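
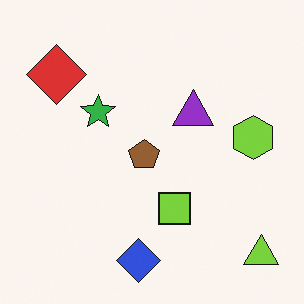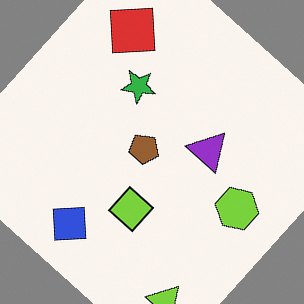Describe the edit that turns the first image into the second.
The transformation is: rotated clockwise by a large amount — several tens of degrees.

Every shape is tilted by the same angle and the image corners show triangular fill wedges — a whole-image rotation by a non-right angle.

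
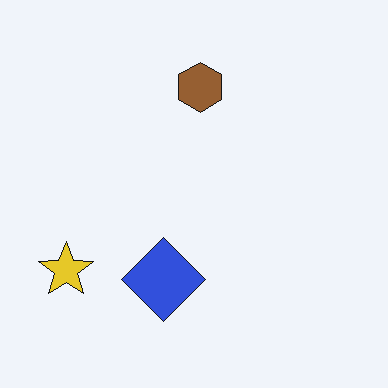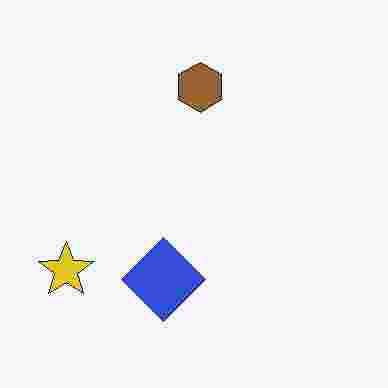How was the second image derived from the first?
The transformation is: heavily JPEG-compressed with obvious blocking artifacts.

Blocky 8×8 compression artifacts appear around shape edges and the flat background shows ringing — characteristic JPEG degradation.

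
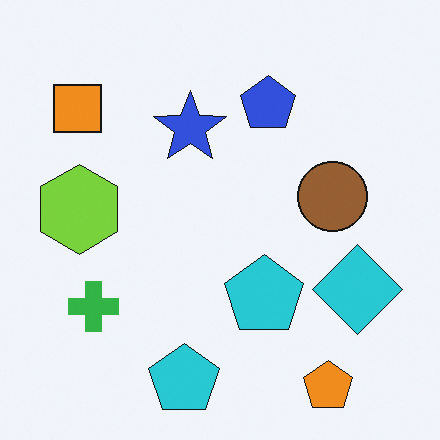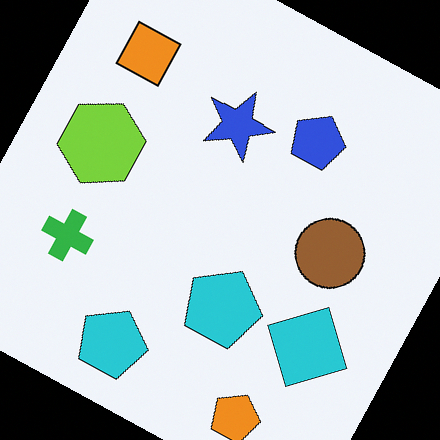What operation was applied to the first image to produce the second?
It was rotated clockwise by a clearly visible amount.

Every shape is tilted by the same angle and the image corners show triangular fill wedges — a whole-image rotation by a non-right angle.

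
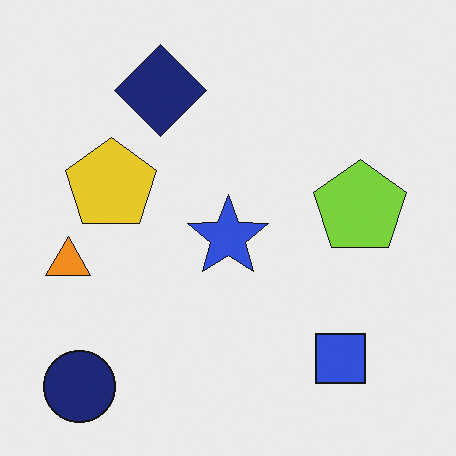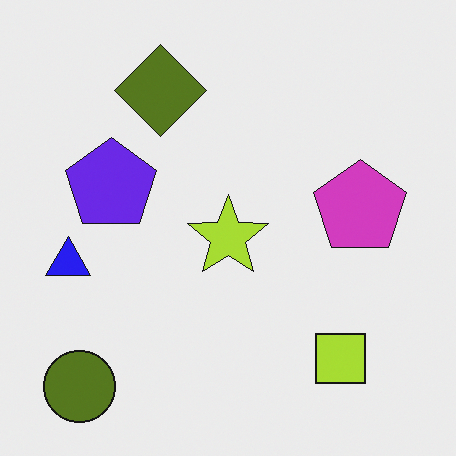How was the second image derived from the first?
It was hue-shifted through roughly half the color wheel.

Every shape's color has rotated by the same amount around the hue wheel — a uniform hue shift.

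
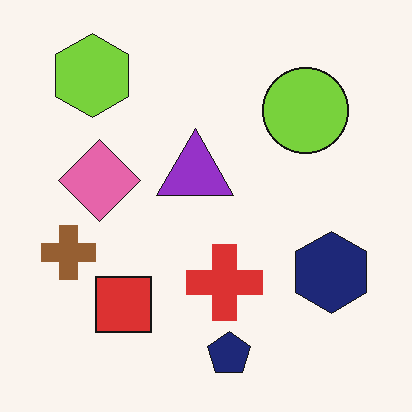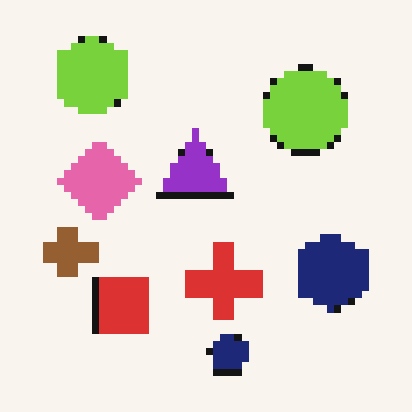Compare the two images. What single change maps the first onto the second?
It was moderately pixelated.

Shapes are reduced to large square blocks; fine edges and outlines are lost — a downscale-then-upscale (mosaic) effect.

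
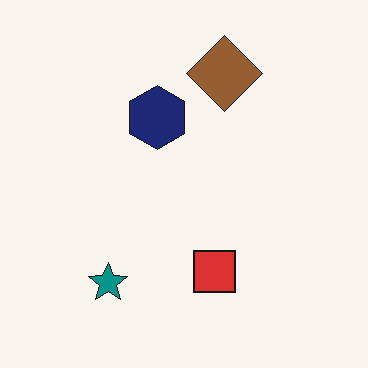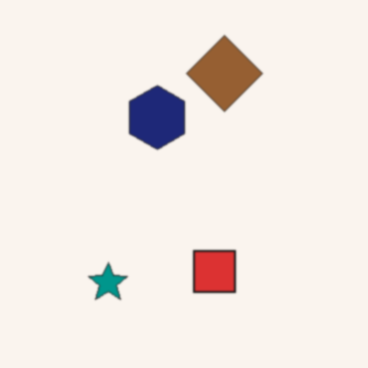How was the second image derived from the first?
Given a subtle gaussian blur.

Shape edges and outlines are uniformly softened across the whole image.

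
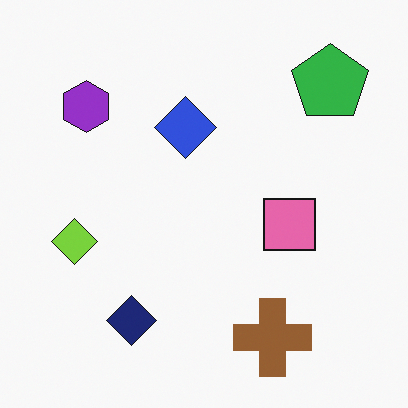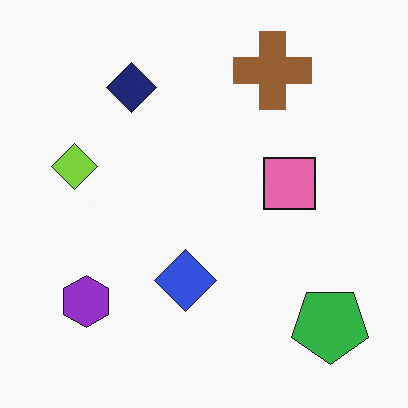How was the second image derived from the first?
The transformation is: flipped vertically (top ↔ bottom).

The brown cross is in the bottom of the first image and the top of the second — shapes on opposite sides of the horizontal midline have swapped in a mirror flip.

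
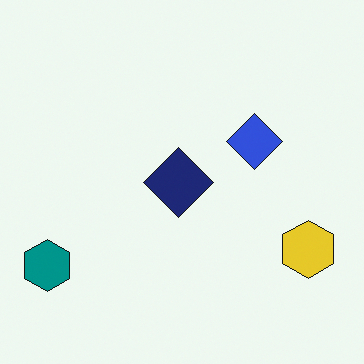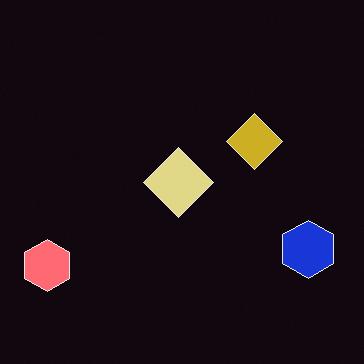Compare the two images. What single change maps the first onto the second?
The image was color-inverted (negative).

The light background has become dark and every shape's color is its complement — a photographic negative.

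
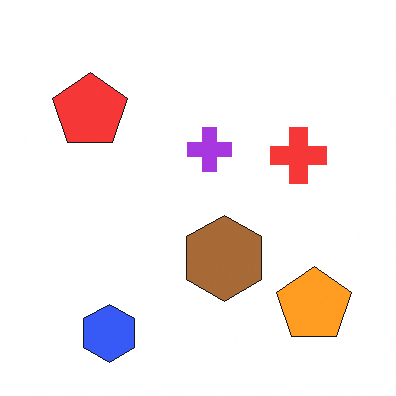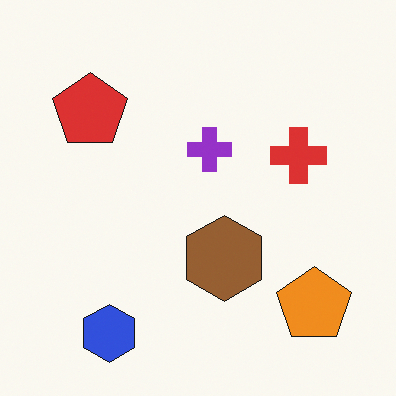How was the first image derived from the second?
This is the original image slightly brightened.

Every pixel — background and shapes alike — is uniformly brightened.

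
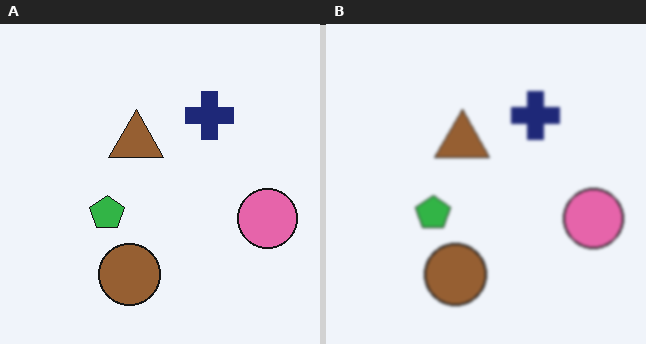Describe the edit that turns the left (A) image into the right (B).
The transformation is: slightly softened.

Shape edges and outlines are uniformly softened across the whole image.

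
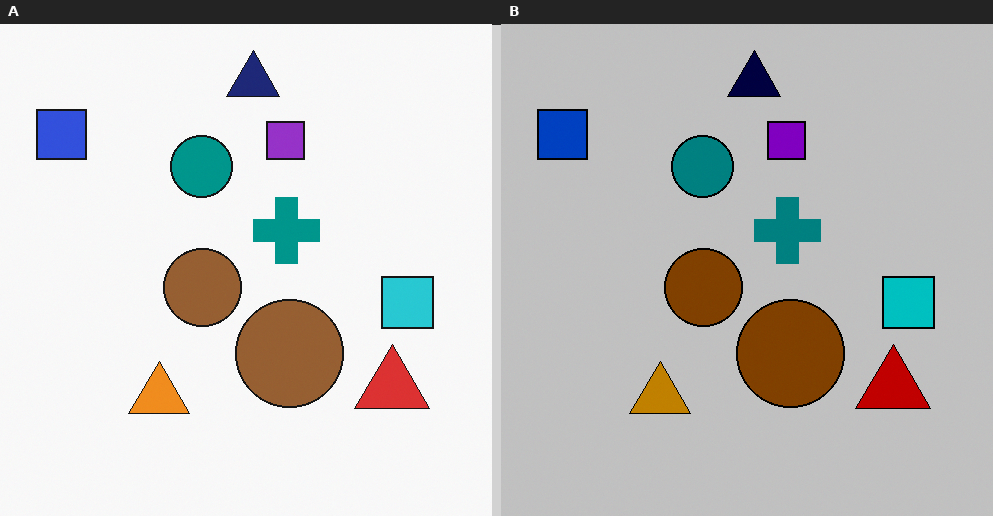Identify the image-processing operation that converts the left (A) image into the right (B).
It was aggressively posterized.

Each flat color has snapped to a coarser quantized level — most visibly, the near-white background has dropped to a flat grey.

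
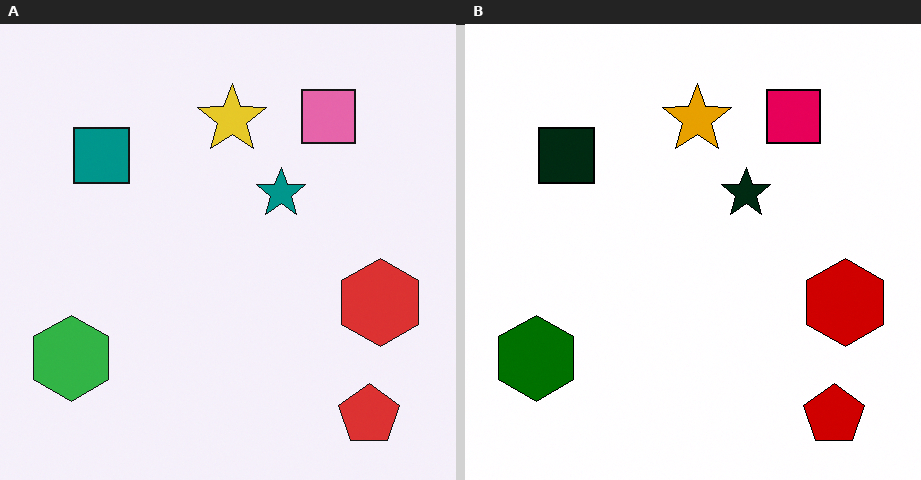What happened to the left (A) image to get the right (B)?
This is the original image given much higher contrast.

Tones are pushed away from mid-grey across the whole image — a global contrast change.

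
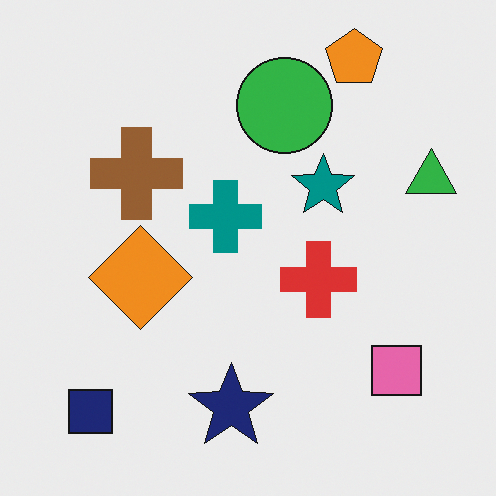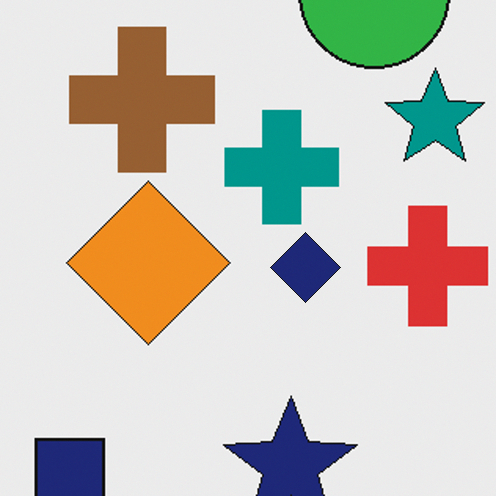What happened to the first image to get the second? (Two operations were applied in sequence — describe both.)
The second image is the first cropped slightly and scaled back up, then overlaid with an additional navy diamond.

The visible shapes are larger and the field of view is narrower; shapes near the original edges may be partly or wholly outside the frame — a crop-and-rescale. A navy diamond appears in the second image that is absent from the first.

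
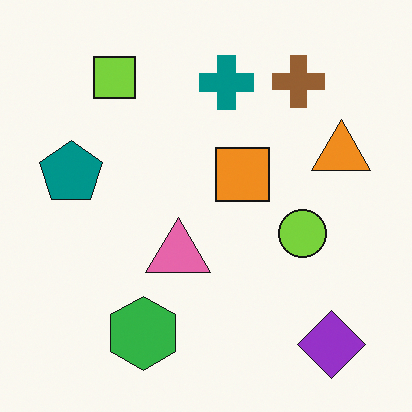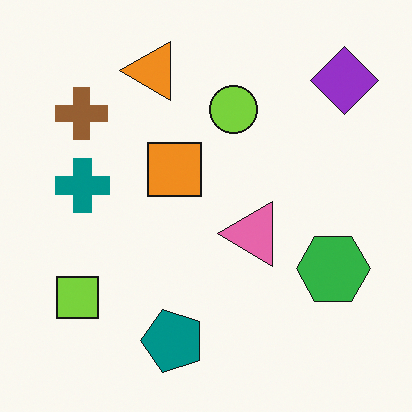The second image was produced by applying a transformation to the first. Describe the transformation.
The second image is the first rotated 90° counter-clockwise.

The purple diamond sits in the bottom-right of the first image and the top-right of the second — consistent with a whole-image 90° counter-clockwise rotation.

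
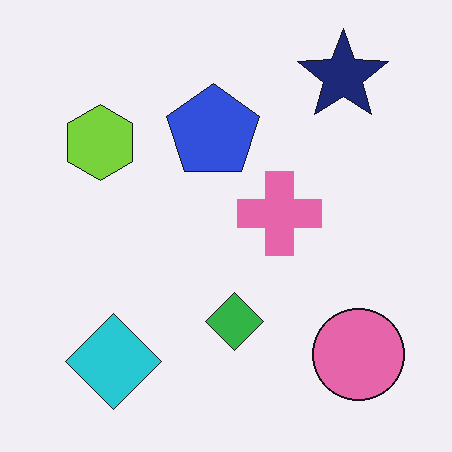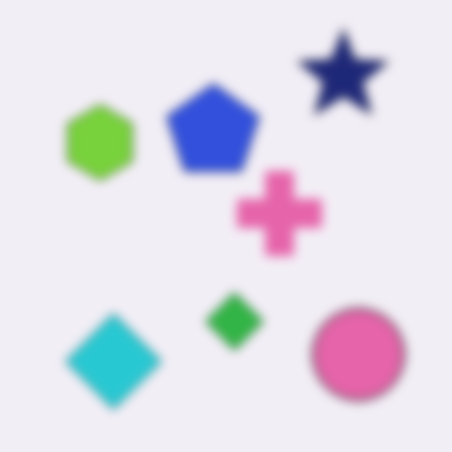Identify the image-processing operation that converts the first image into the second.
The transformation is: heavily blurred.

Shape edges and outlines are uniformly softened across the whole image.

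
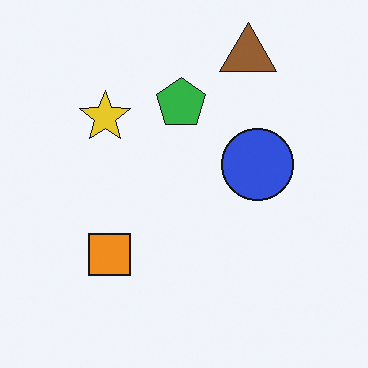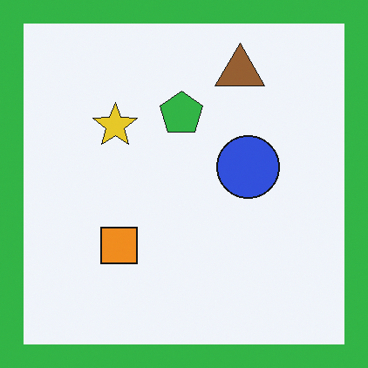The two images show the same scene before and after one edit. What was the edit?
This is the original image framed with a green border.

A solid green frame runs around the edge of the second image, with the content slightly shrunk inside it.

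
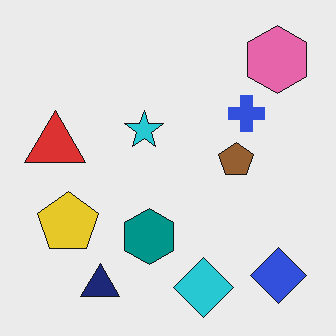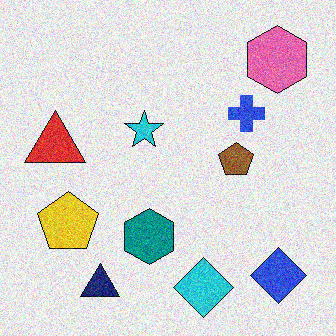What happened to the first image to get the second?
The second image is the first degraded with visible gaussian noise.

Random speckle covers the whole image, including the flat background.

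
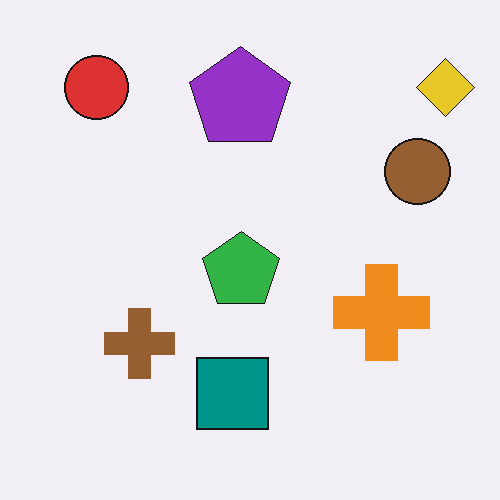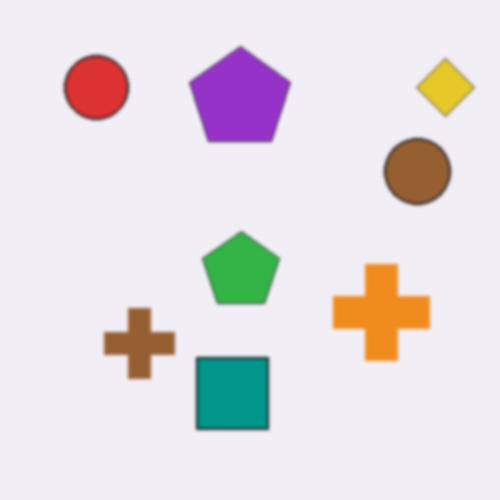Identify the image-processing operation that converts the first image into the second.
The transformation is: given a subtle gaussian blur.

Shape edges and outlines are uniformly softened across the whole image.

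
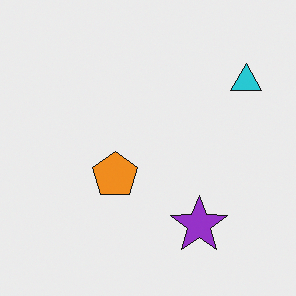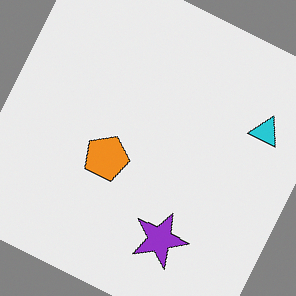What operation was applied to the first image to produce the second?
The transformation is: rotated clockwise by a clearly visible amount.

Every shape is tilted by the same angle and the image corners show triangular fill wedges — a whole-image rotation by a non-right angle.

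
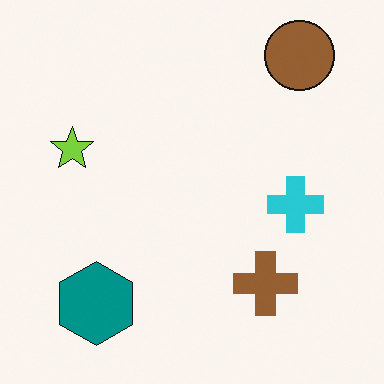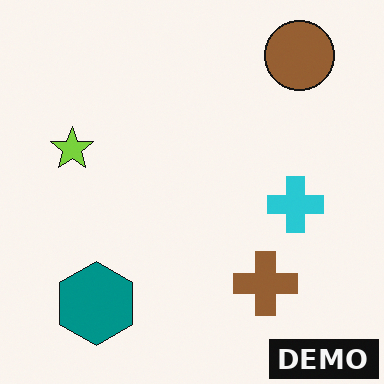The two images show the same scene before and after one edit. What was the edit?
It was watermarked with the text "DEMO" in the lower-right corner.

A dark label reading "DEMO" appears in the lower-right corner.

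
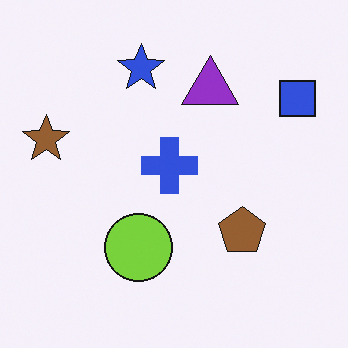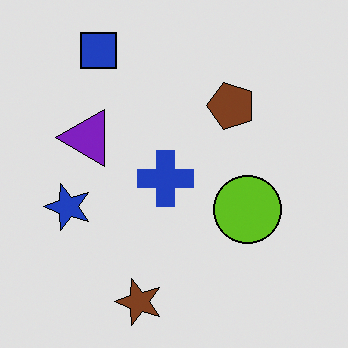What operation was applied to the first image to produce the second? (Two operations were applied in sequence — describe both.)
It was rotated 90° counter-clockwise, then posterized to a reduced palette.

The blue square sits in the top-right of the first image and the top-left of the second — consistent with a whole-image 90° counter-clockwise rotation. Each flat color has snapped to a coarser quantized level — most visibly, the near-white background has dropped to a flat grey.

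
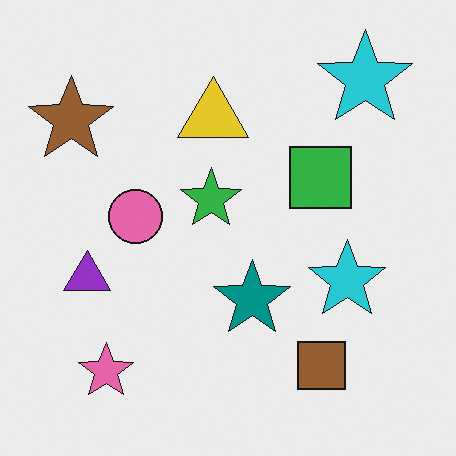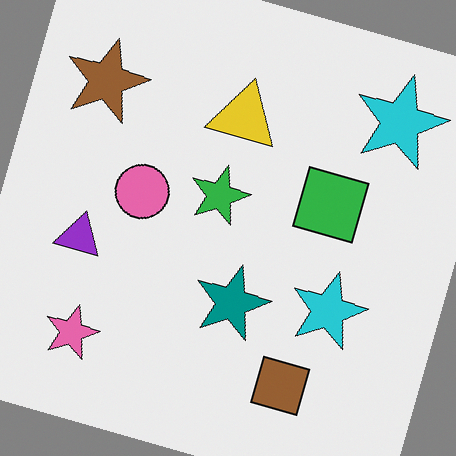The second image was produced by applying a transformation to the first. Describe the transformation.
It was rotated clockwise by a clearly visible amount.

Every shape is tilted by the same angle and the image corners show triangular fill wedges — a whole-image rotation by a non-right angle.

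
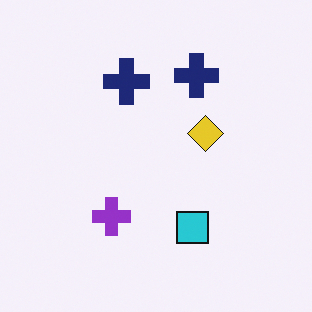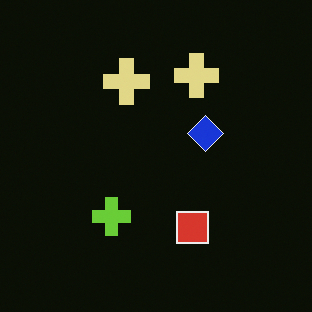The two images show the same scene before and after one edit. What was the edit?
It was color-inverted (negative).

The light background has become dark and every shape's color is its complement — a photographic negative.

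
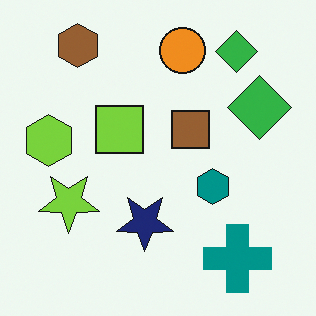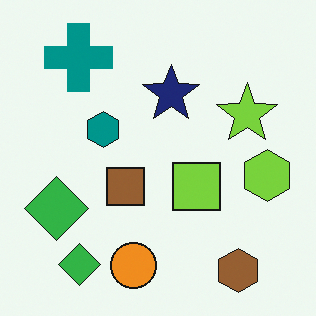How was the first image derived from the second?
The first image is the second rotated 180°.

The brown hexagon sits in the bottom-right of the second image and the top-left of the first — consistent with a whole-image 180° rotation.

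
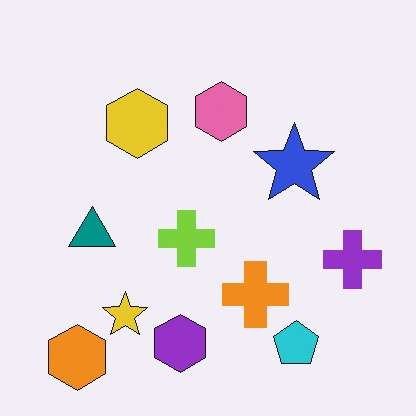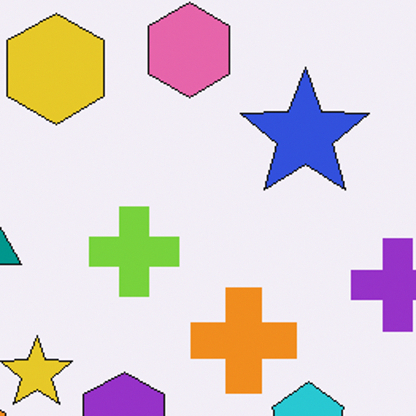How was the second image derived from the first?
It was cropped to a modestly smaller region and rescaled.

The visible shapes are larger and the field of view is narrower; shapes near the original edges may be partly or wholly outside the frame — a crop-and-rescale.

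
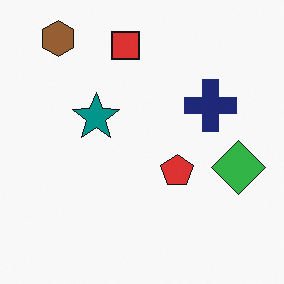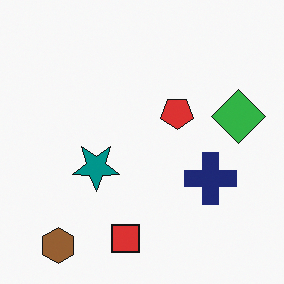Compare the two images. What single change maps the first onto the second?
It was flipped vertically (top ↔ bottom).

The brown hexagon is in the top-left of the first image and the bottom-left of the second — shapes on opposite sides of the horizontal midline have swapped in a mirror flip.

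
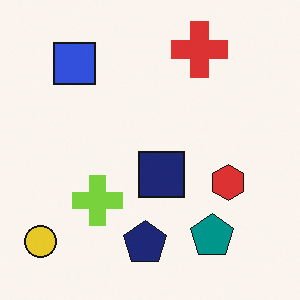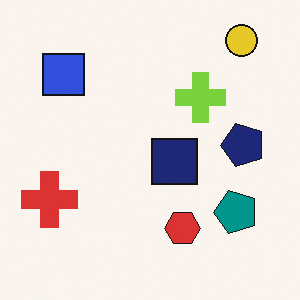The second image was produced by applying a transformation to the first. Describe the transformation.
The transformation is: transposed (reflected across the top-left ↔ bottom-right diagonal).

Shapes have swapped their row and column positions — what was in the top-right is now in the bottom-left — a diagonal reflection.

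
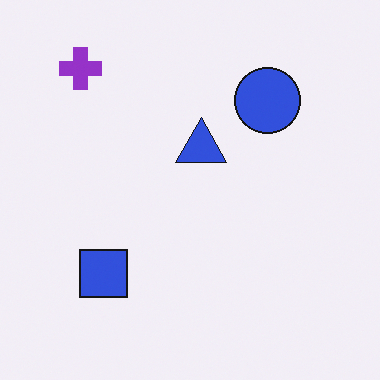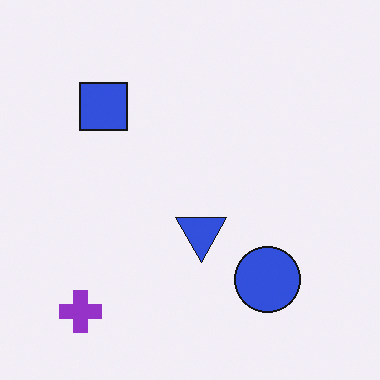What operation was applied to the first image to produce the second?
Flipped vertically (top ↔ bottom).

The purple cross is in the top-left of the first image and the bottom-left of the second — shapes on opposite sides of the horizontal midline have swapped in a mirror flip.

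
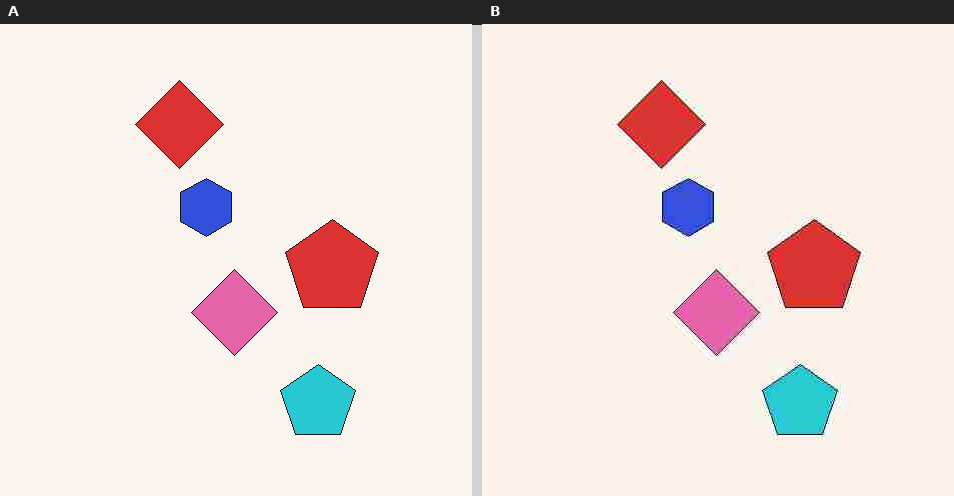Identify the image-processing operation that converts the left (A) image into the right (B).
It was degraded with heavy JPEG compression.

Blocky 8×8 compression artifacts appear around shape edges and the flat background shows ringing — characteristic JPEG degradation.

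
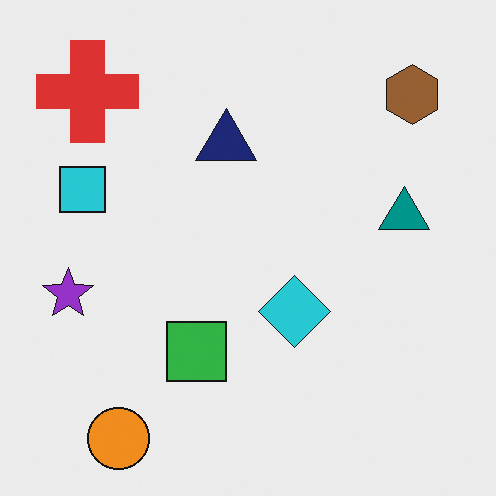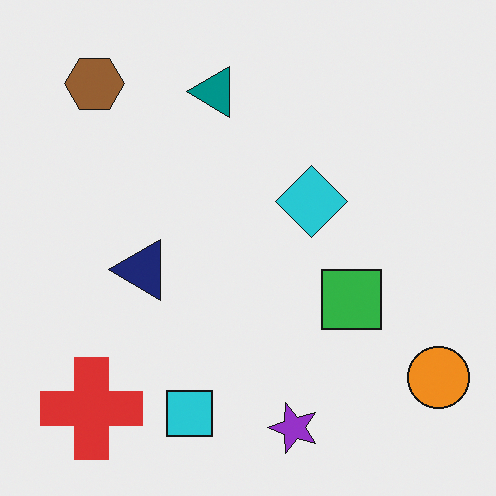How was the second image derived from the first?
The transformation is: rotated 90° counter-clockwise.

The orange circle sits in the bottom-left of the first image and the bottom-right of the second — consistent with a whole-image 90° counter-clockwise rotation.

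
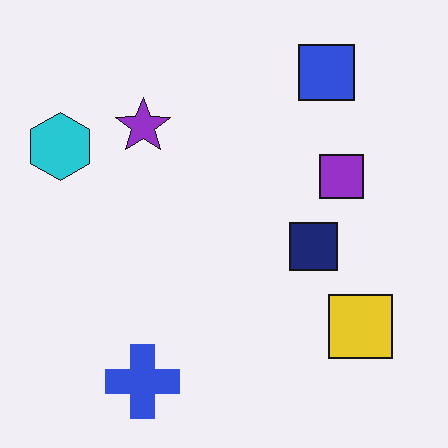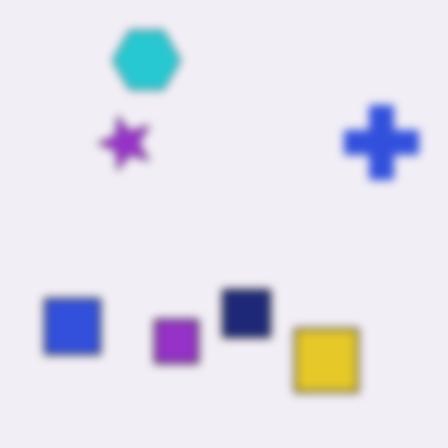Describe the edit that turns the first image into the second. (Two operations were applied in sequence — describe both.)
It was noticeably gaussian-blurred, then transposed (reflected across the top-left ↔ bottom-right diagonal).

Shape edges and outlines are uniformly softened across the whole image. Shapes have swapped their row and column positions — what was in the top-right is now in the bottom-left — a diagonal reflection.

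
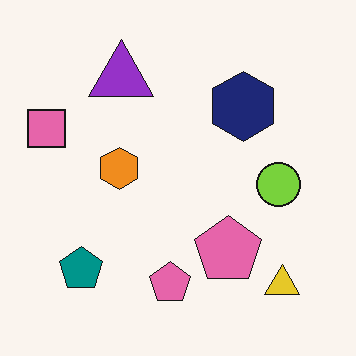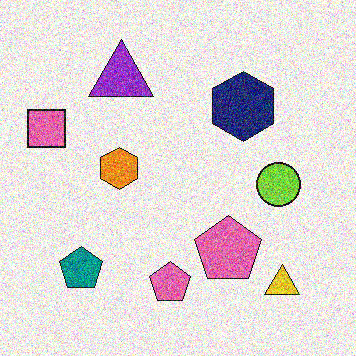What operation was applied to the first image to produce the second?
Degraded with strong gaussian noise.

Random speckle covers the whole image, including the flat background.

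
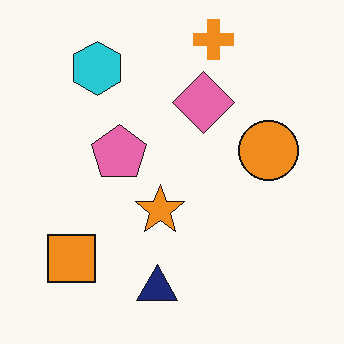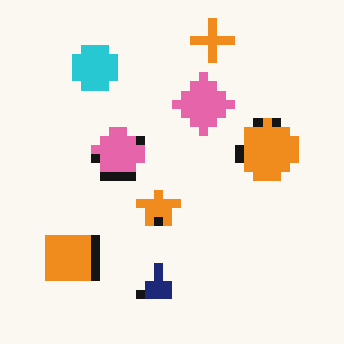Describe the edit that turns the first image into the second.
This is the original image coarsely pixelated.

Shapes are reduced to large square blocks; fine edges and outlines are lost — a downscale-then-upscale (mosaic) effect.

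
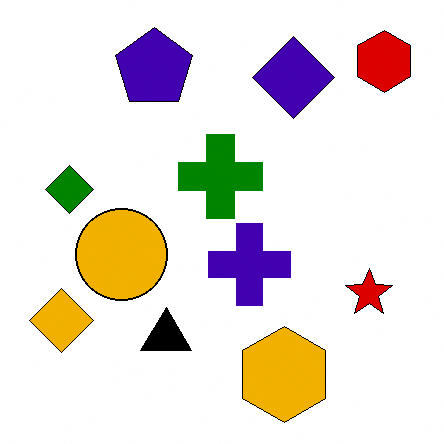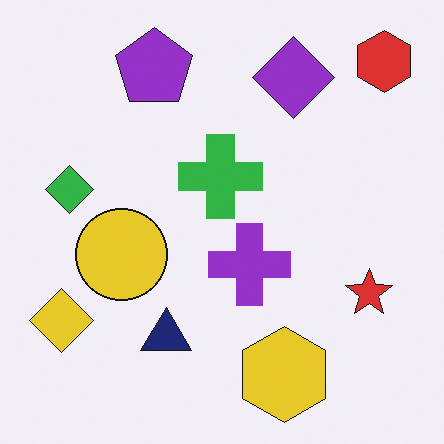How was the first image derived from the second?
It was boosted in contrast.

Tones are pushed away from mid-grey across the whole image — a global contrast change.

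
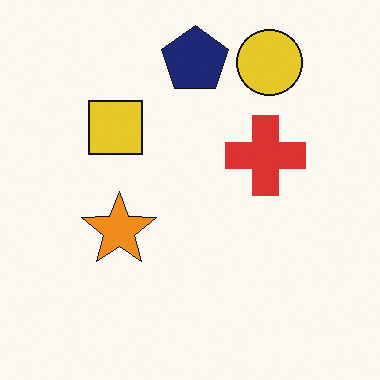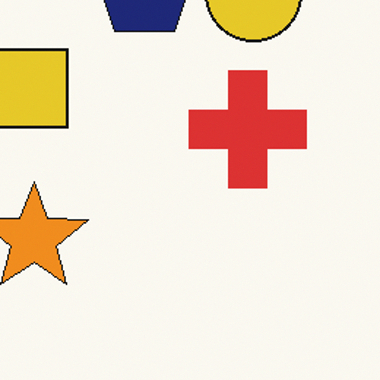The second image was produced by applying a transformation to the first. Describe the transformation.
The transformation is: cropped to a modestly smaller region and rescaled.

The visible shapes are larger and the field of view is narrower; shapes near the original edges may be partly or wholly outside the frame — a crop-and-rescale.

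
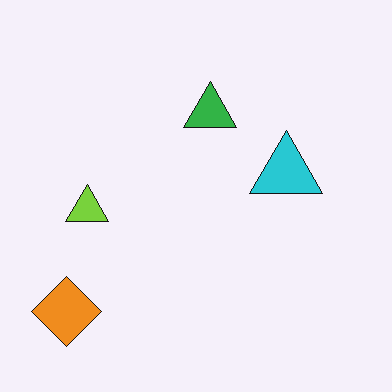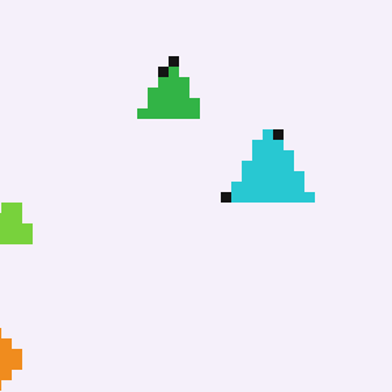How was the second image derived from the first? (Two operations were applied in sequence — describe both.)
Moderately pixelated, then cropped slightly and scaled back up.

Shapes are reduced to large square blocks; fine edges and outlines are lost — a downscale-then-upscale (mosaic) effect. The visible shapes are larger and the field of view is narrower; shapes near the original edges may be partly or wholly outside the frame — a crop-and-rescale.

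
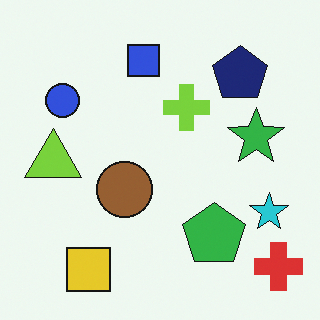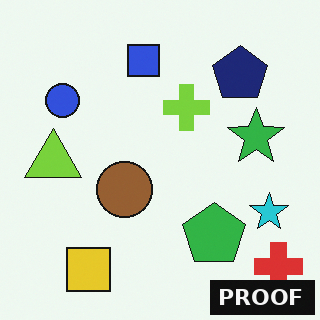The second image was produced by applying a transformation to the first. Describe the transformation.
The image was watermarked with the text "PROOF" in the lower-right corner.

A dark label reading "PROOF" appears in the lower-right corner.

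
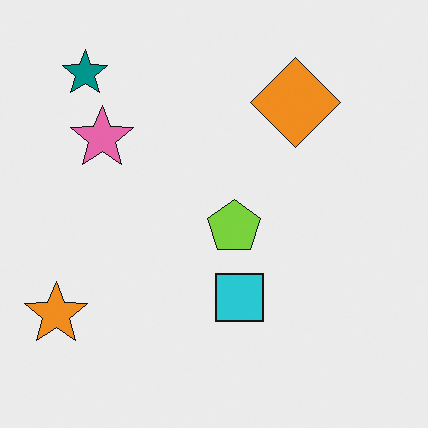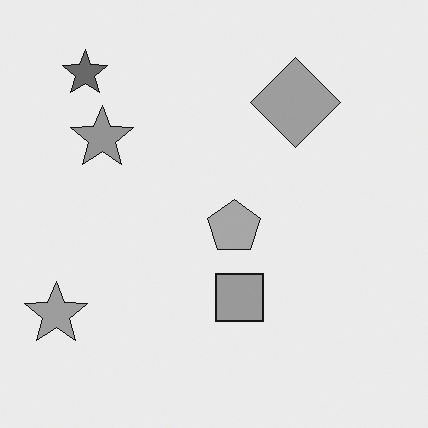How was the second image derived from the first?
This is the original image converted to grayscale.

All color is removed — every shape is now a shade of grey.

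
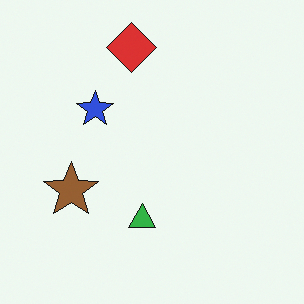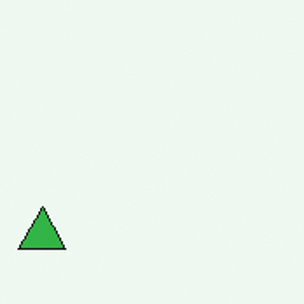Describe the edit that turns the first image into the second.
The transformation is: cropped tightly and scaled back up.

The visible shapes are larger and the field of view is narrower; shapes near the original edges may be partly or wholly outside the frame — a crop-and-rescale.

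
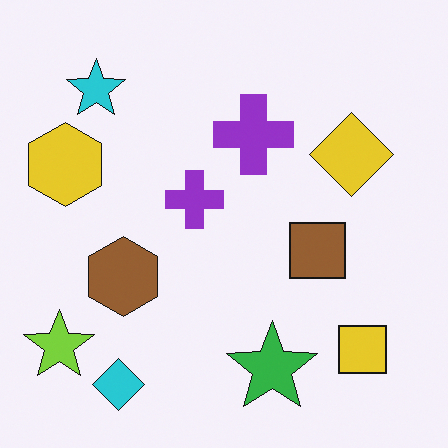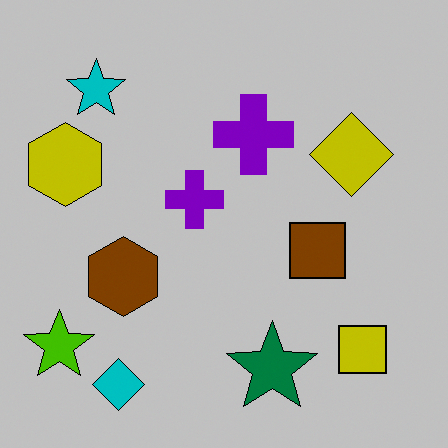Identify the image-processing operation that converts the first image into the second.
This is the original image heavily posterized to just a handful of flat colors.

Each flat color has snapped to a coarser quantized level — most visibly, the near-white background has dropped to a flat grey.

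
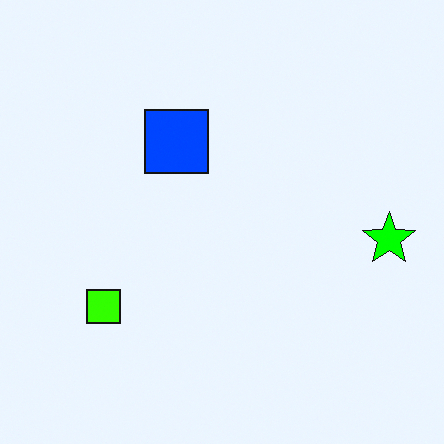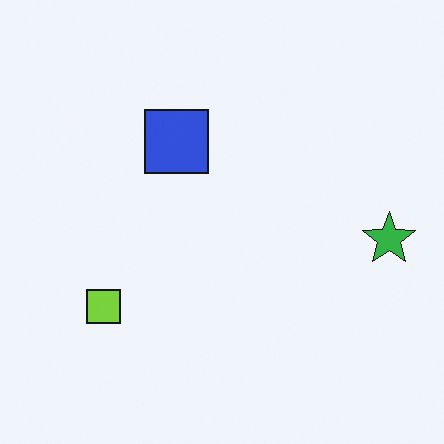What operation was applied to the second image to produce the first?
The first image is the second made much more vivid (saturation change).

All colors are more vivid — a global saturation change.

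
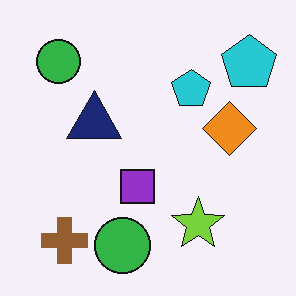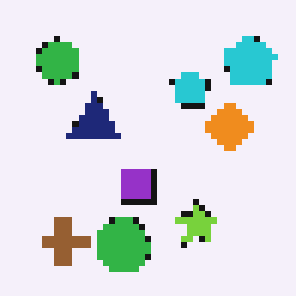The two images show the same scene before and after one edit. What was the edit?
The transformation is: pixelated into visible square blocks.

Shapes are reduced to large square blocks; fine edges and outlines are lost — a downscale-then-upscale (mosaic) effect.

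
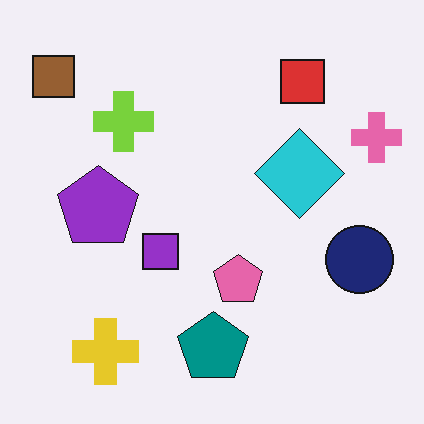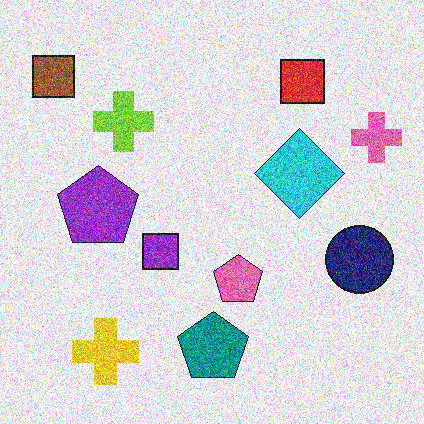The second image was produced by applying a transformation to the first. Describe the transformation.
The image was degraded with heavy additive noise.

Random speckle covers the whole image, including the flat background.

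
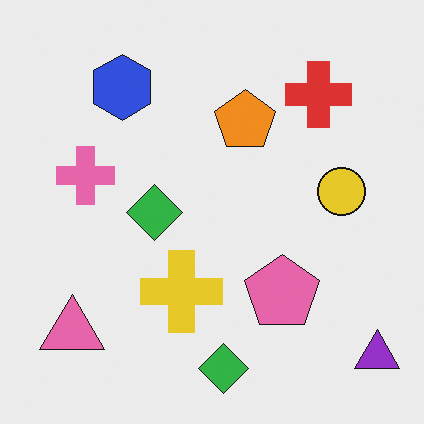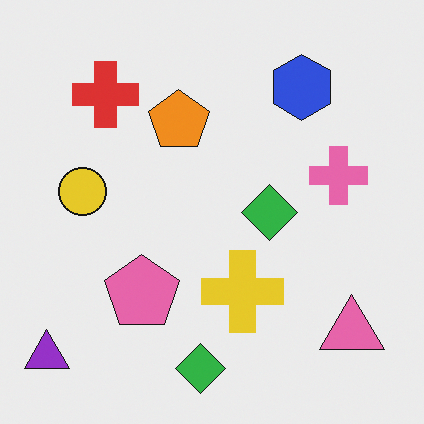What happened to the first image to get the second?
It was flipped horizontally (left ↔ right).

The purple triangle is in the bottom-right of the first image and the bottom-left of the second — shapes on opposite sides of the vertical midline have swapped in a mirror flip.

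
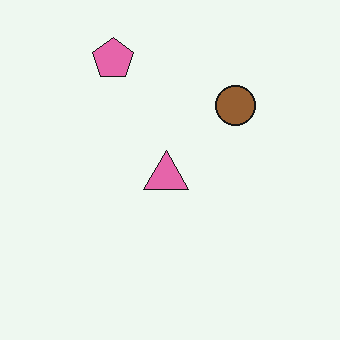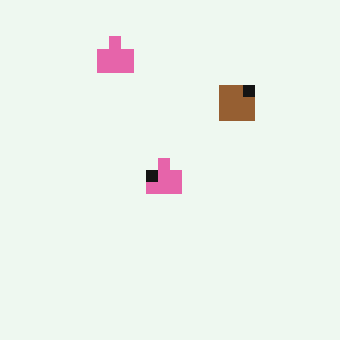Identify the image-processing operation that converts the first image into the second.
The transformation is: heavily pixelated into large blocks.

Shapes are reduced to large square blocks; fine edges and outlines are lost — a downscale-then-upscale (mosaic) effect.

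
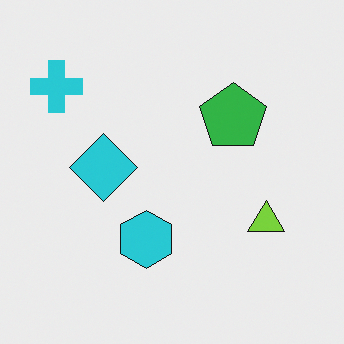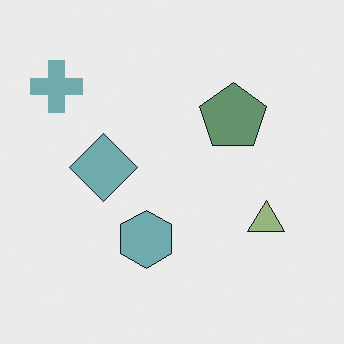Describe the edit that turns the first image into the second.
The second image is the first made much more muted (saturation change).

All colors are more muted and greyish — a global saturation change.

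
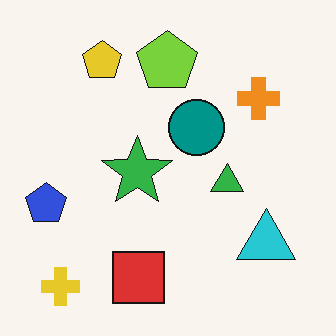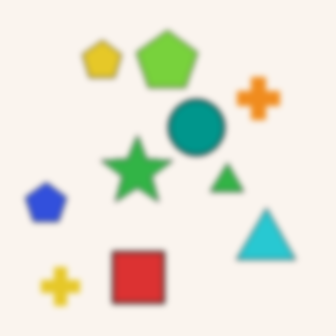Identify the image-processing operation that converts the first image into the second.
The second image is the first noticeably gaussian-blurred.

Shape edges and outlines are uniformly softened across the whole image.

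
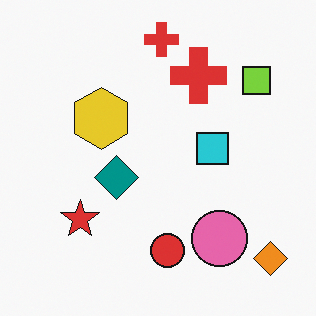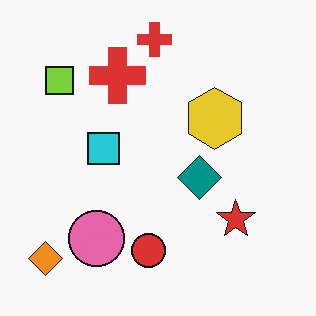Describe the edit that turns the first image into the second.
The transformation is: flipped horizontally (left ↔ right).

The orange diamond is in the bottom-right of the first image and the bottom-left of the second — shapes on opposite sides of the vertical midline have swapped in a mirror flip.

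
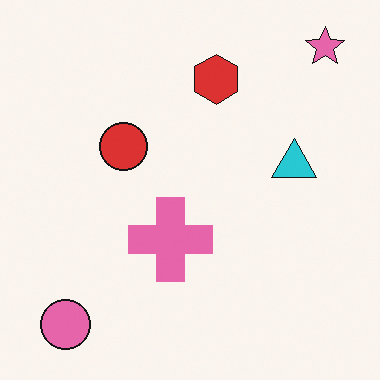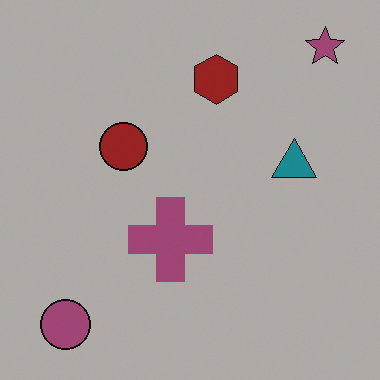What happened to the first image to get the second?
The image was noticeably darkened.

Every pixel — background and shapes alike — is uniformly darkened.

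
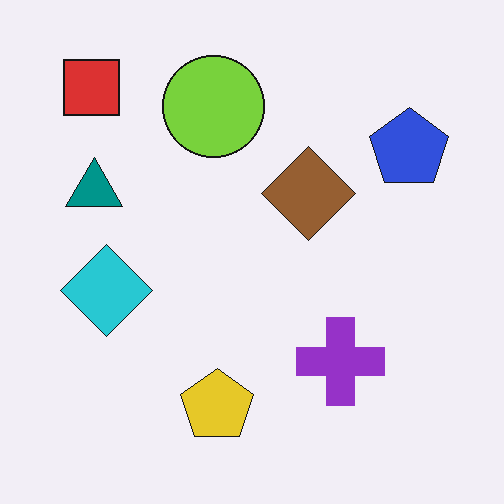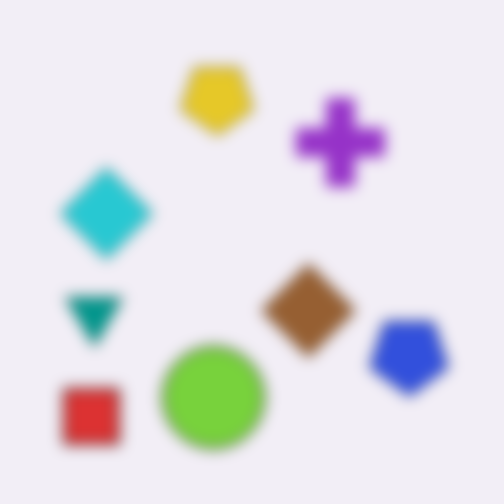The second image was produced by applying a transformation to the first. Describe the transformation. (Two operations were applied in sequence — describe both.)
Flipped vertically (top ↔ bottom), then strongly gaussian-blurred.

The red square is in the top-left of the first image and the bottom-left of the second — shapes on opposite sides of the horizontal midline have swapped in a mirror flip. Shape edges and outlines are uniformly softened across the whole image.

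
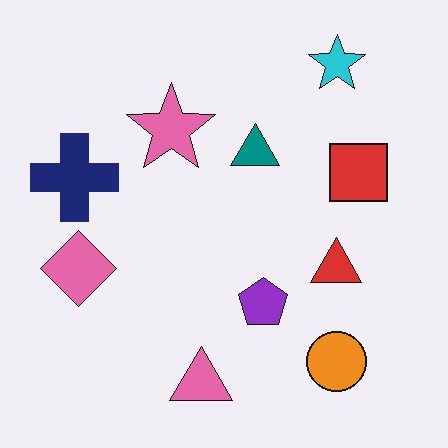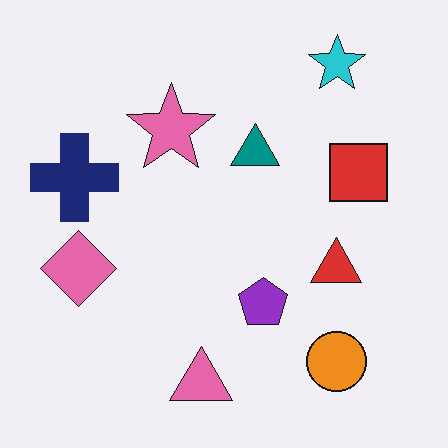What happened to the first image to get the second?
The image was JPEG-compressed with visible artifacts.

Blocky 8×8 compression artifacts appear around shape edges and the flat background shows ringing — characteristic JPEG degradation.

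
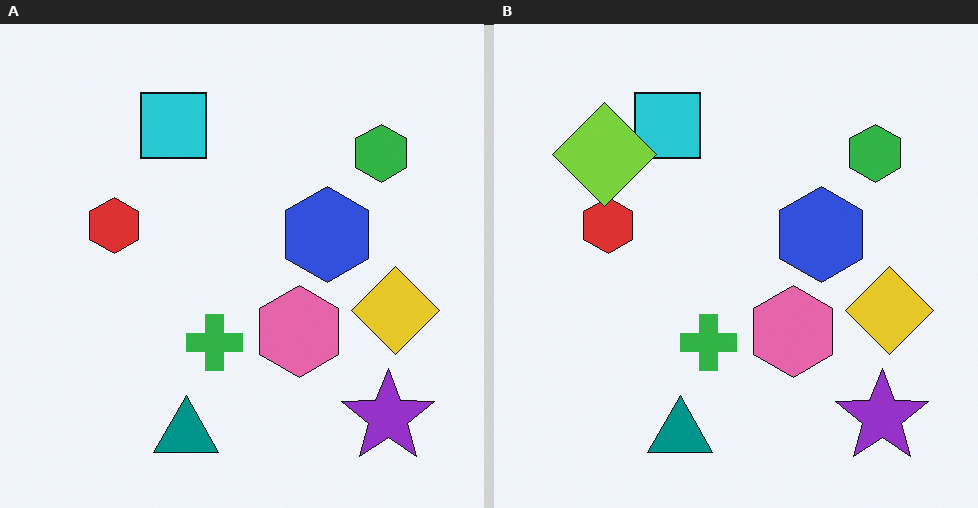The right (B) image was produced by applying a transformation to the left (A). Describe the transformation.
The right (B) image is the left (A) overlaid with an additional lime diamond.

A lime diamond appears in the right (B) image that is absent from the left (A).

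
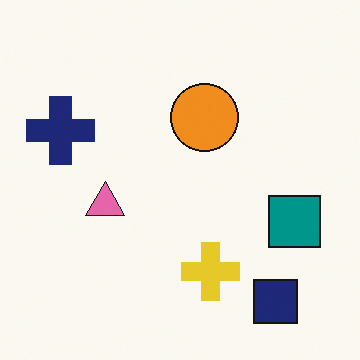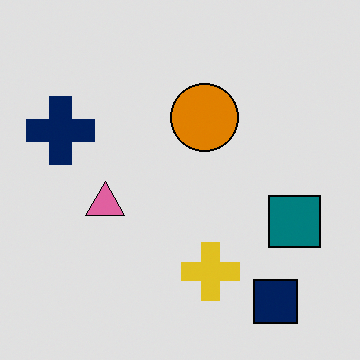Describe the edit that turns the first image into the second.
It was posterized to a reduced palette.

Each flat color has snapped to a coarser quantized level — most visibly, the near-white background has dropped to a flat grey.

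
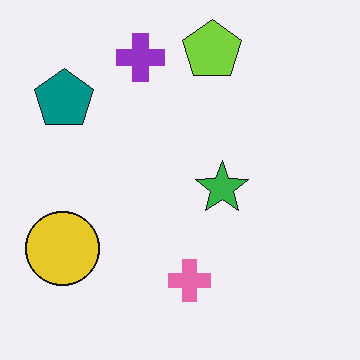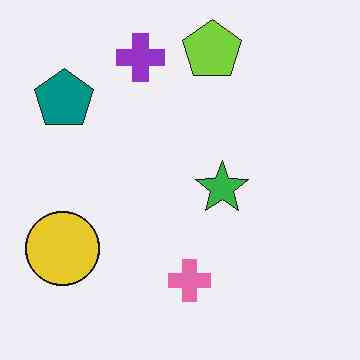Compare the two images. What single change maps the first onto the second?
It was JPEG-compressed with visible artifacts.

Blocky 8×8 compression artifacts appear around shape edges and the flat background shows ringing — characteristic JPEG degradation.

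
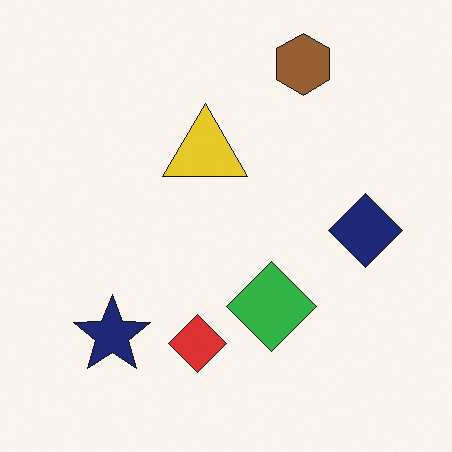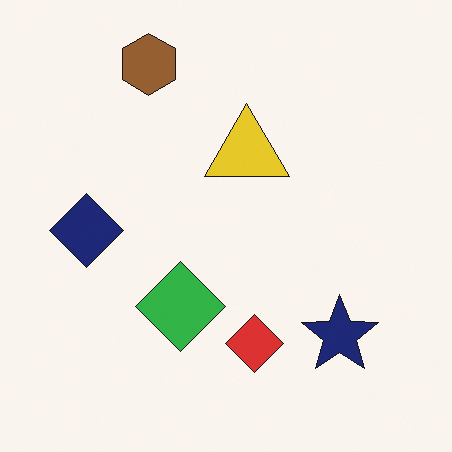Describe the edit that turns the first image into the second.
Flipped horizontally (left ↔ right).

The navy diamond is in the right of the first image and the left of the second — shapes on opposite sides of the vertical midline have swapped in a mirror flip.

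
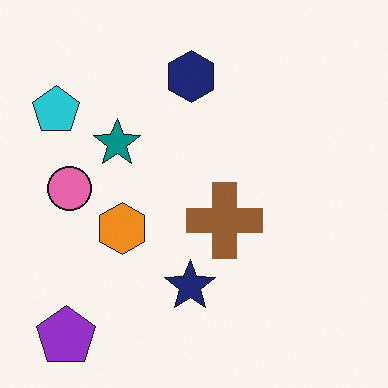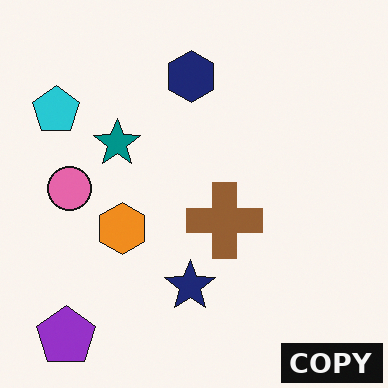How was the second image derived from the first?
Watermarked with the text "COPY" in the lower-right corner.

A dark label reading "COPY" appears in the lower-right corner.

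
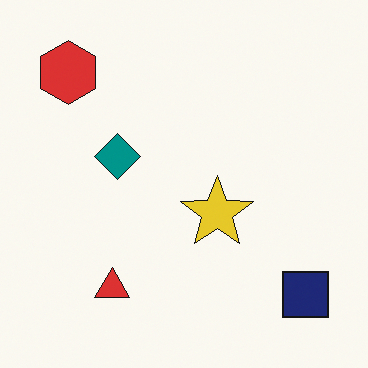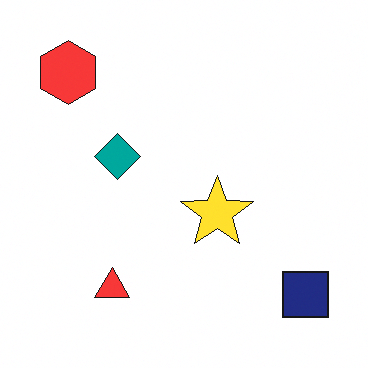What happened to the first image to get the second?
The image was slightly brightened.

Every pixel — background and shapes alike — is uniformly brightened.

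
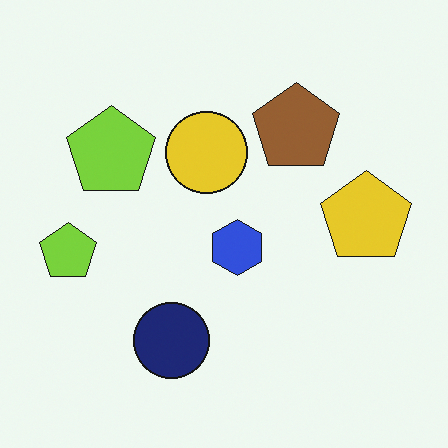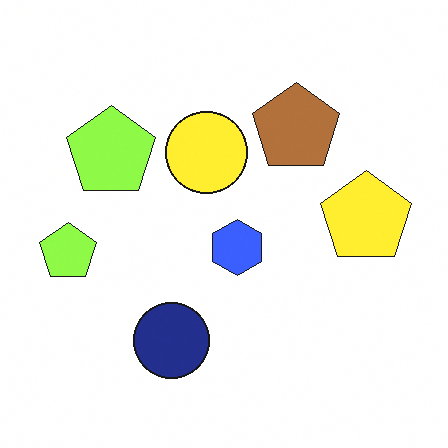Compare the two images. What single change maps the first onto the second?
The transformation is: brightened a little.

Every pixel — background and shapes alike — is uniformly brightened.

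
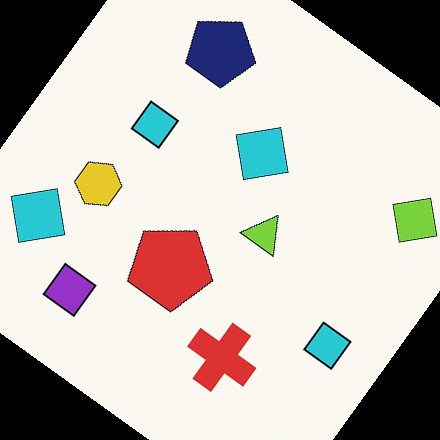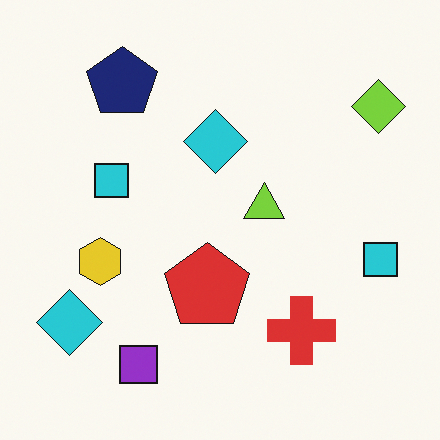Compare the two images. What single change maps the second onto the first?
The image was rotated clockwise by a large amount — several tens of degrees.

Every shape is tilted by the same angle and the image corners show triangular fill wedges — a whole-image rotation by a non-right angle.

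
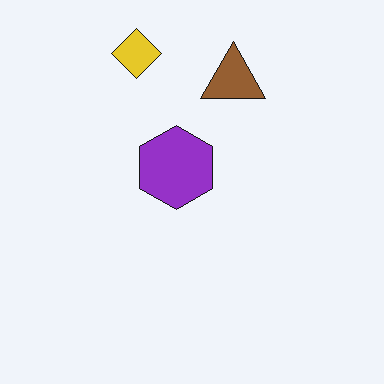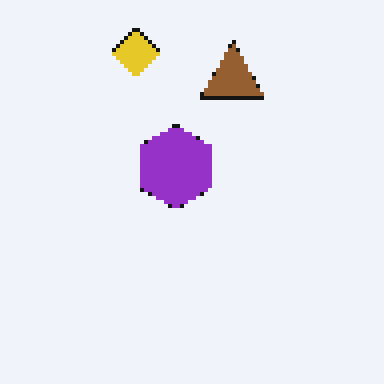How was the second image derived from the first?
Mildly pixelated.

Shapes are reduced to large square blocks; fine edges and outlines are lost — a downscale-then-upscale (mosaic) effect.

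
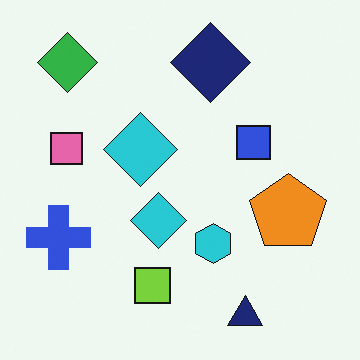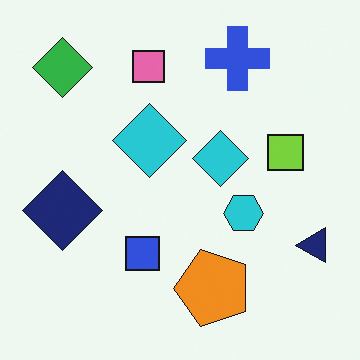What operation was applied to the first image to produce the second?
It was transposed (reflected across the top-left ↔ bottom-right diagonal).

Shapes have swapped their row and column positions — what was in the top-right is now in the bottom-left — a diagonal reflection.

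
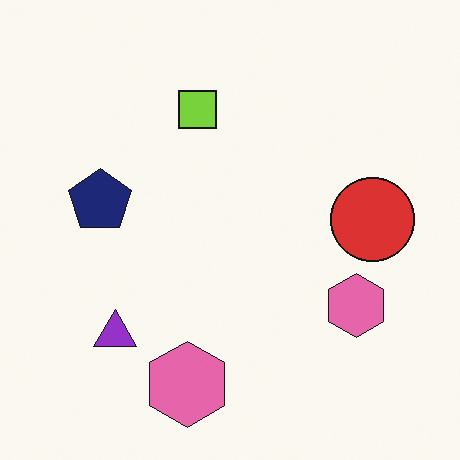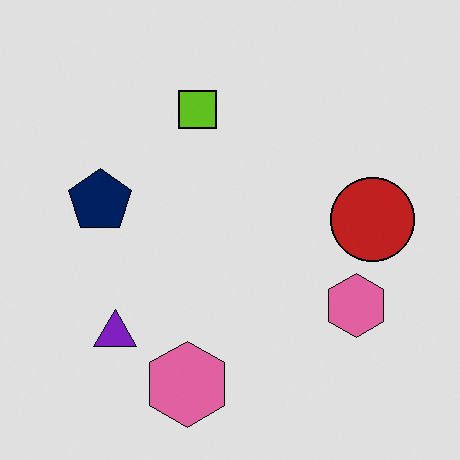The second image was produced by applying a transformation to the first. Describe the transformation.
The transformation is: posterized to a reduced palette.

Each flat color has snapped to a coarser quantized level — most visibly, the near-white background has dropped to a flat grey.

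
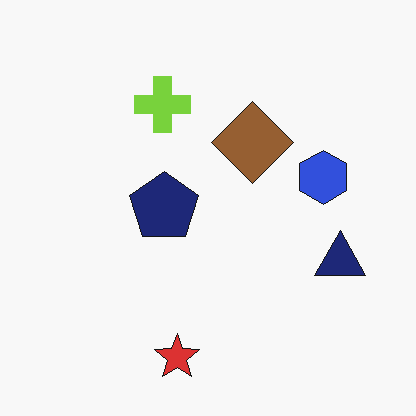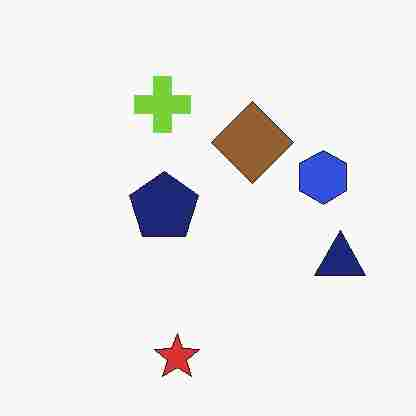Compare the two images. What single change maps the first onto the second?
Degraded with heavy JPEG compression.

Blocky 8×8 compression artifacts appear around shape edges and the flat background shows ringing — characteristic JPEG degradation.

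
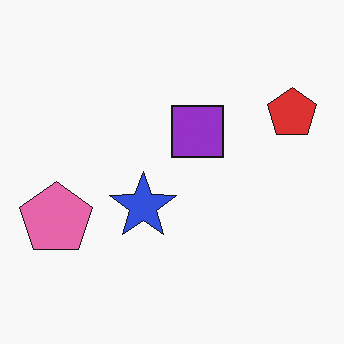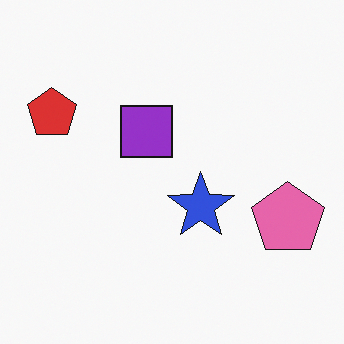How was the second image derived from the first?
Flipped horizontally (left ↔ right).

The red pentagon is in the top-right of the first image and the top-left of the second — shapes on opposite sides of the vertical midline have swapped in a mirror flip.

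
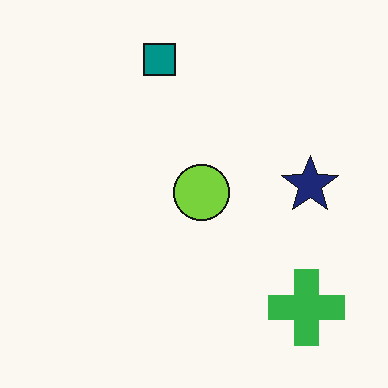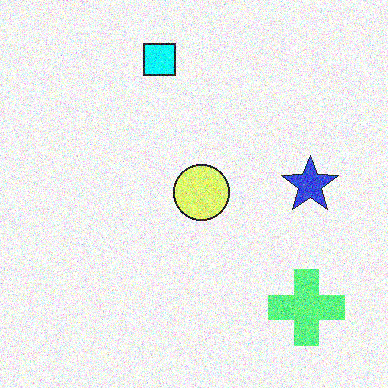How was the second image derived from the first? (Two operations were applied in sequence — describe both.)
It was substantially brightened, then degraded with a thick layer of grain.

Every pixel — background and shapes alike — is uniformly brightened. Random speckle covers the whole image, including the flat background.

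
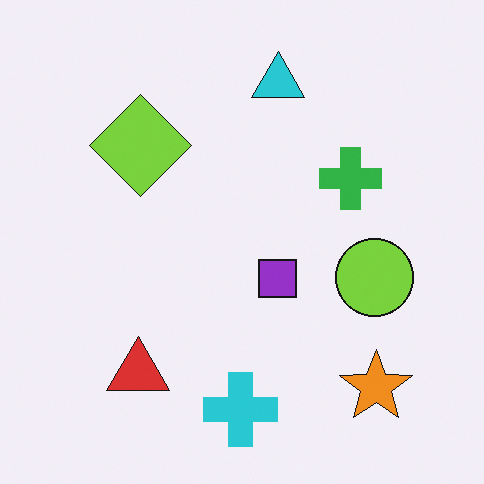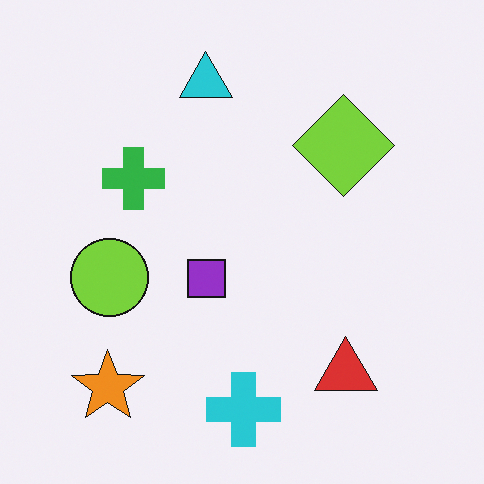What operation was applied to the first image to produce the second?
Flipped horizontally (left ↔ right).

The orange star is in the bottom-right of the first image and the bottom-left of the second — shapes on opposite sides of the vertical midline have swapped in a mirror flip.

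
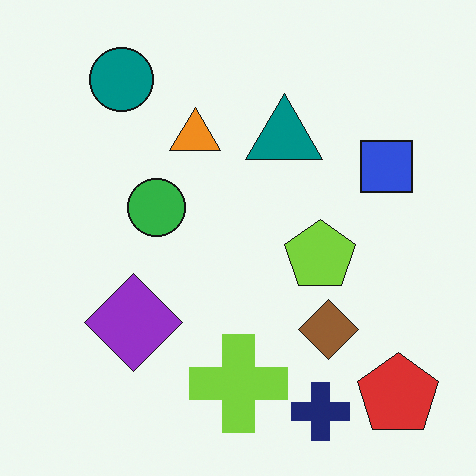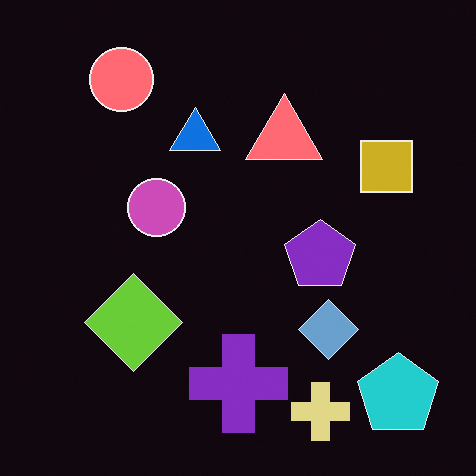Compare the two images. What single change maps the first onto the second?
The transformation is: color-inverted (negative).

The light background has become dark and every shape's color is its complement — a photographic negative.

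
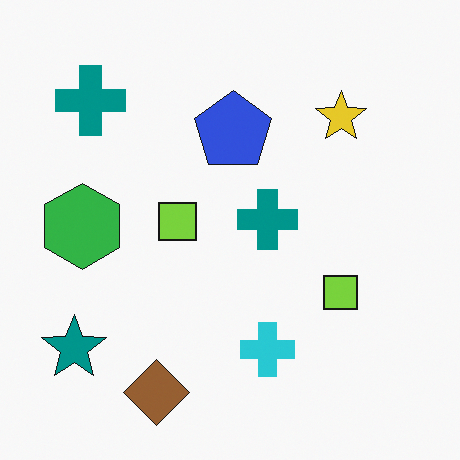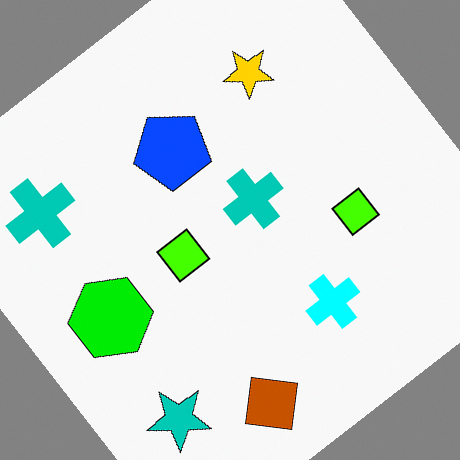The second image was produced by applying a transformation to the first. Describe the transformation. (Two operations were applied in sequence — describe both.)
The image was heavily oversaturated, then rotated counter-clockwise by a large amount — several tens of degrees.

All colors are more vivid — a global saturation change. Every shape is tilted by the same angle and the image corners show triangular fill wedges — a whole-image rotation by a non-right angle.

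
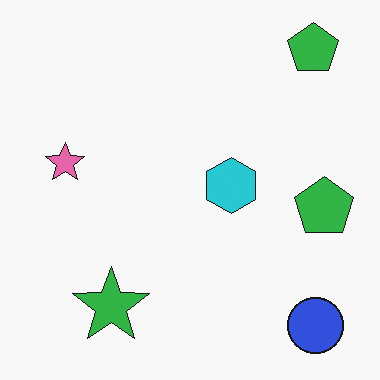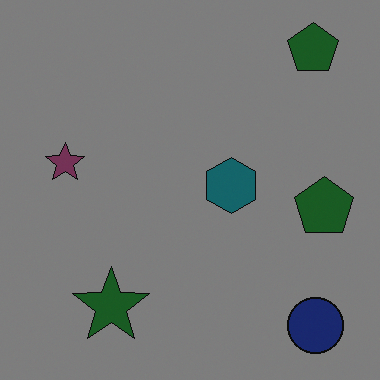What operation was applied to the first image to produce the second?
It was noticeably darkened.

Every pixel — background and shapes alike — is uniformly darkened.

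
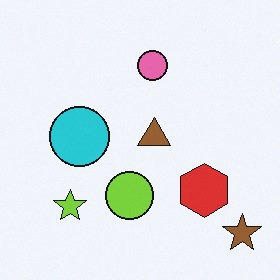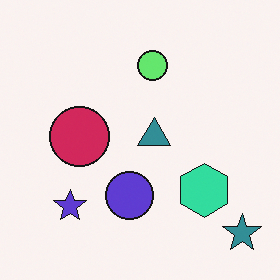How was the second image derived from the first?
The image was hue-shifted through roughly half the color wheel.

Every shape's color has rotated by the same amount around the hue wheel — a uniform hue shift.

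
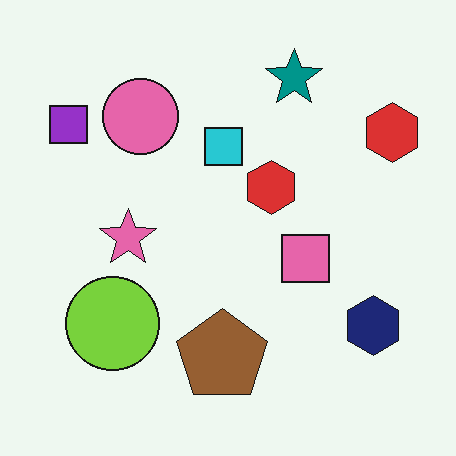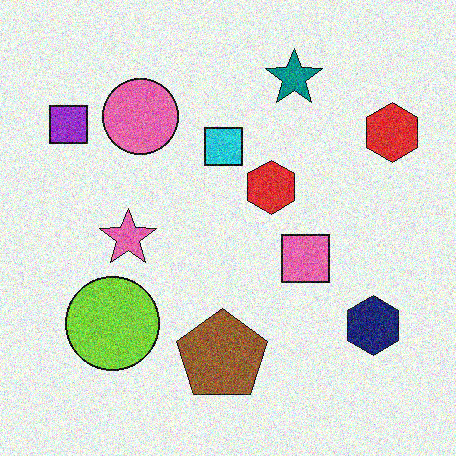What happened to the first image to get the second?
It was degraded with a thick layer of grain.

Random speckle covers the whole image, including the flat background.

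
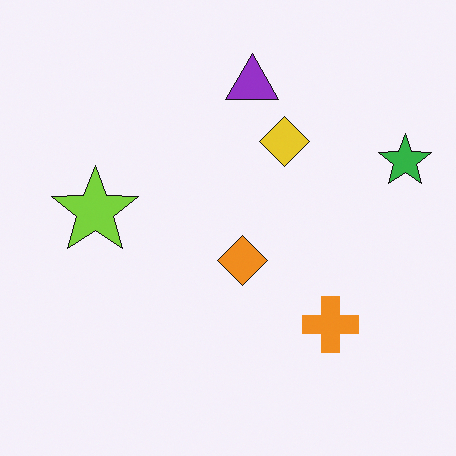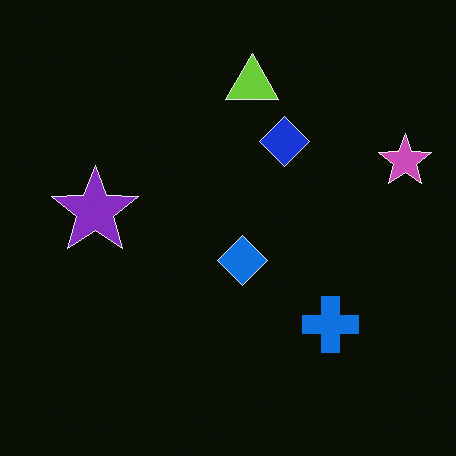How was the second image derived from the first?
The image was color-inverted (negative).

The light background has become dark and every shape's color is its complement — a photographic negative.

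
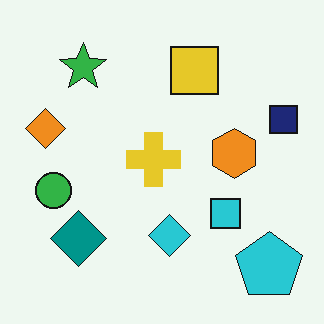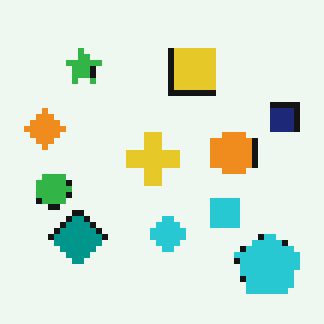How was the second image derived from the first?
This is the original image moderately pixelated.

Shapes are reduced to large square blocks; fine edges and outlines are lost — a downscale-then-upscale (mosaic) effect.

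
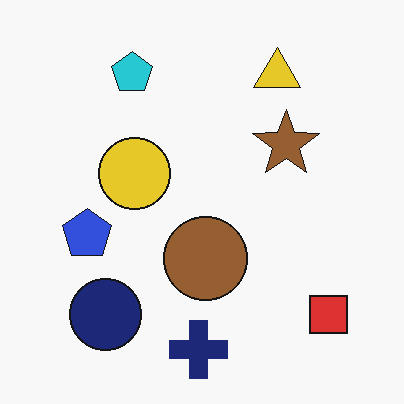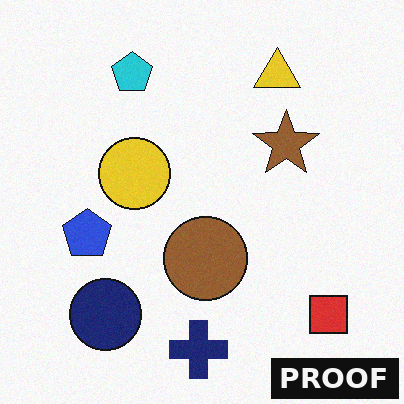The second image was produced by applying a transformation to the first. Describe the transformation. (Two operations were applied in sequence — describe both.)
The transformation is: degraded with a light layer of grain, then watermarked with the text "PROOF" in the lower-right corner.

Random speckle covers the whole image, including the flat background. A dark label reading "PROOF" appears in the lower-right corner.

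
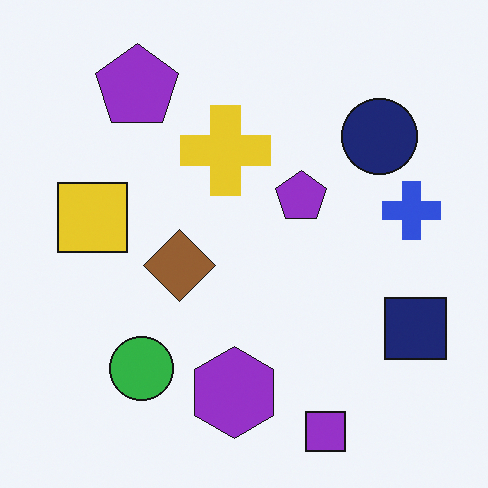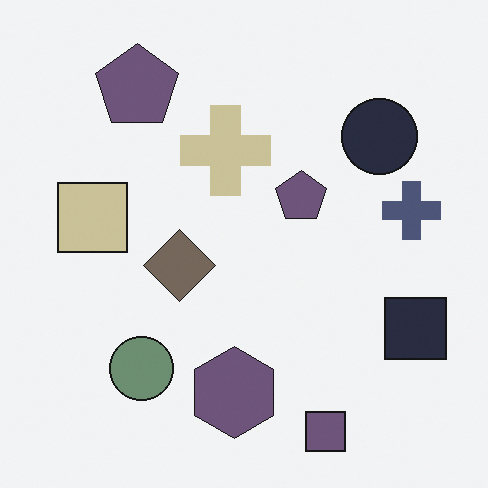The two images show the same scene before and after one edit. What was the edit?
Heavily desaturated.

All colors are more muted and greyish — a global saturation change.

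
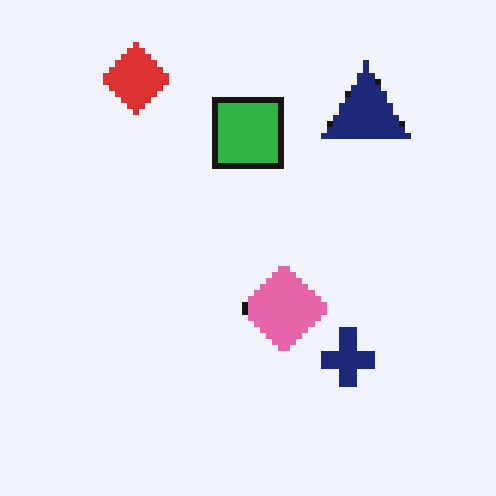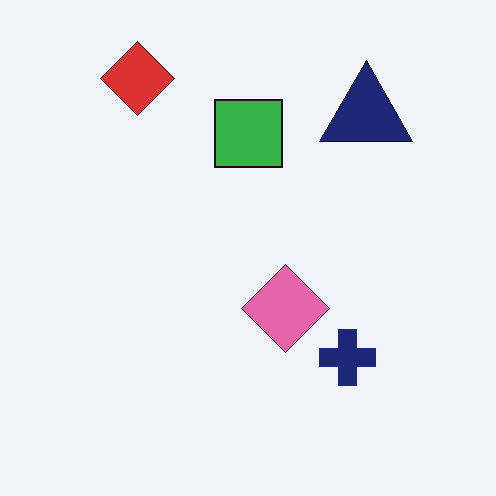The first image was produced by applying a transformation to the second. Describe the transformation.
This is the original image pixelated into visible square blocks.

Shapes are reduced to large square blocks; fine edges and outlines are lost — a downscale-then-upscale (mosaic) effect.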